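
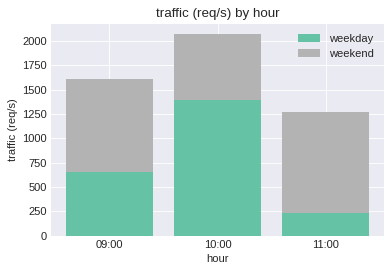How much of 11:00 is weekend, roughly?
weekend top ≈ 1200, bottom ≈ 200; segment ≈ 1000.

≈ 1000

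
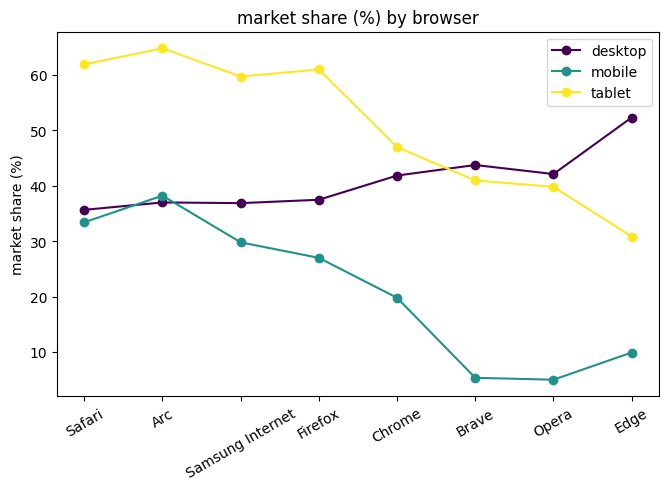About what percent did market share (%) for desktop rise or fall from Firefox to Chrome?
≈ +14.3%

Firefox ≈ 35, Chrome ≈ 40; (40 − 35) / 35 ≈ +14.3%.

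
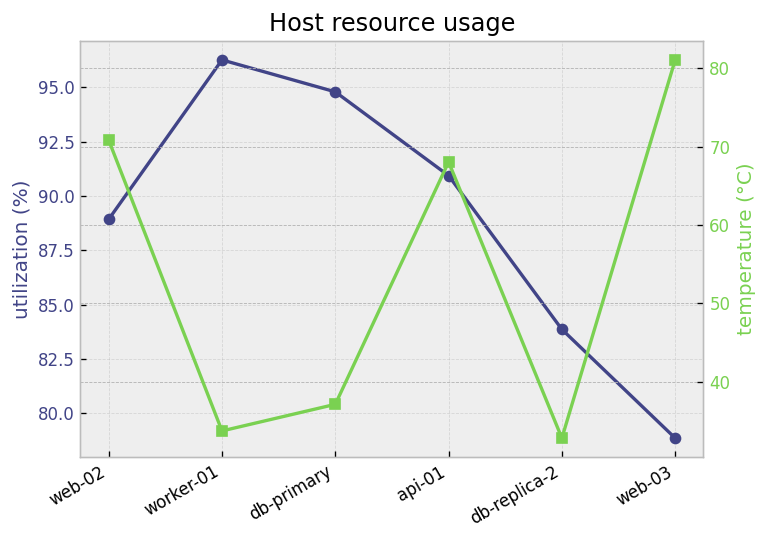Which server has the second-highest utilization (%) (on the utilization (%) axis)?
Top 3 (on the utilization (%) axis): worker-01 ≈ 96, db-primary ≈ 94, api-01 ≈ 90.

db-primary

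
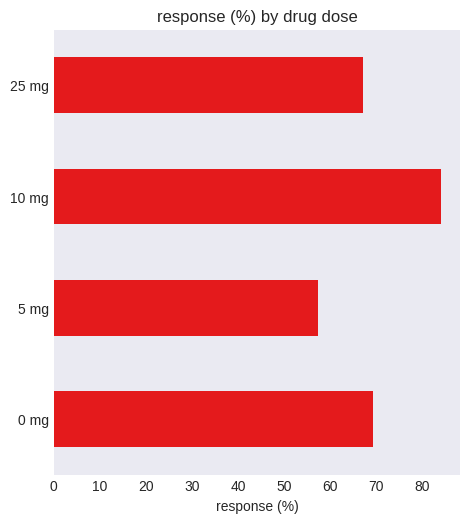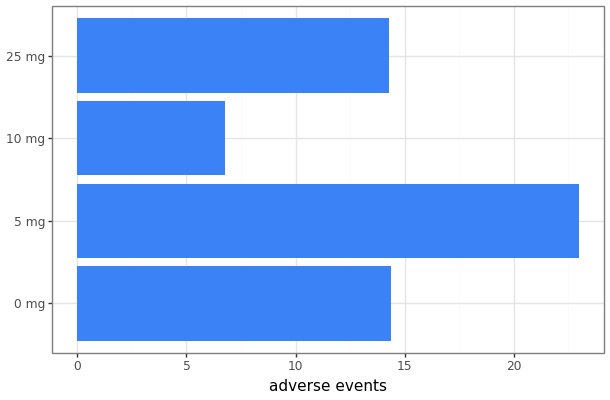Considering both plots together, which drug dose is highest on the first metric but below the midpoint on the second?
Chart 2 median adverse events ≈ 15; below-median drug doses: 10 mg, 25 mg. Among those, 10 mg has the highest response (%) (≈ 80).

10 mg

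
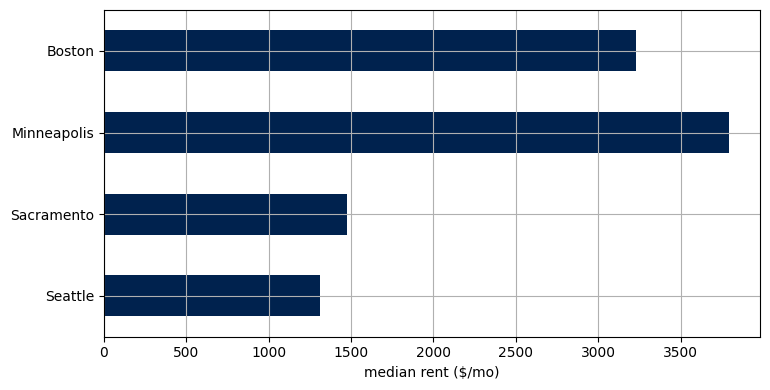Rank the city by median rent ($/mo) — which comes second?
Top 3: Minneapolis ≈ 4000, Boston ≈ 3000, Sacramento ≈ 1500.

Boston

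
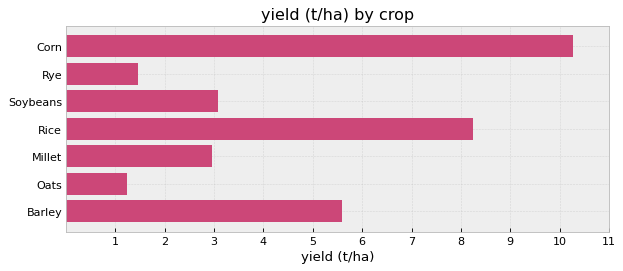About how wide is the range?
≈ 9

Max Corn ≈ 10, min Oats ≈ 1; range ≈ 9.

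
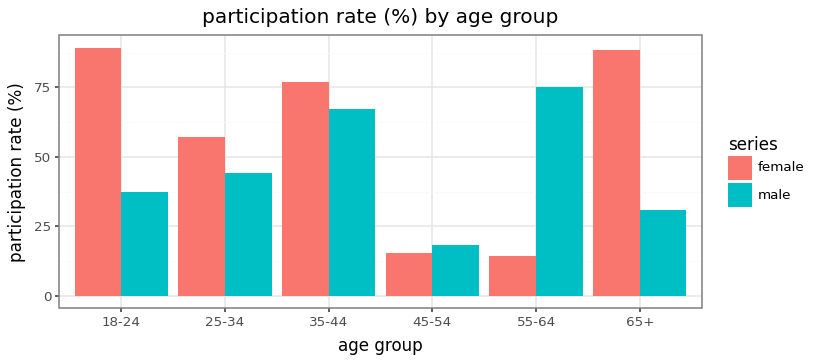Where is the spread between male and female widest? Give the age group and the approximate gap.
55-64: male ≈ 80, female ≈ 10 → gap ≈ 70. Next-largest (65+) is only ≈ 60.

55-64, ≈ 70 %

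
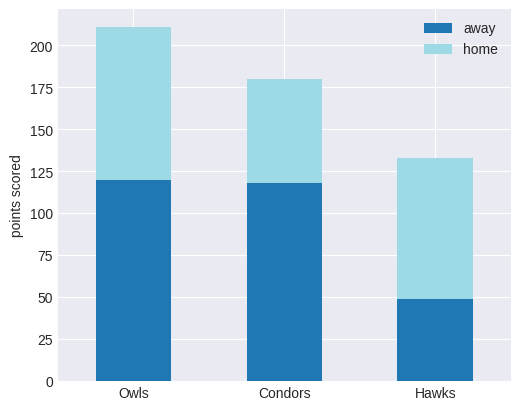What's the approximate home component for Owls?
≈ 100

home top ≈ 220, bottom ≈ 120; segment ≈ 100.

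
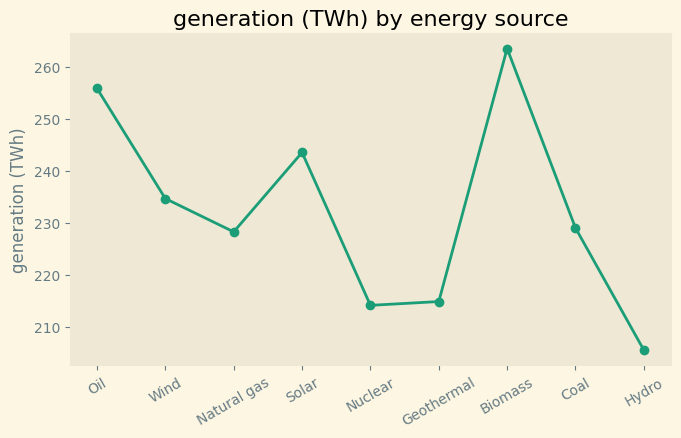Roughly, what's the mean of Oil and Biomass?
(255 + 265) / 2 ≈ 260.

≈ 260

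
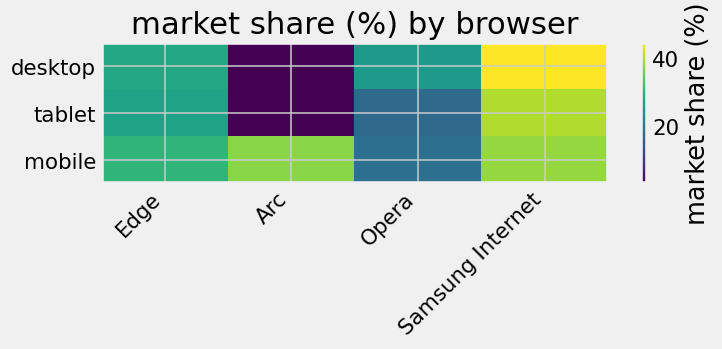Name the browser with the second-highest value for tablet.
Edge

Top 3 for tablet: Samsung Internet ≈ 40, Edge ≈ 25, Opera ≈ 20.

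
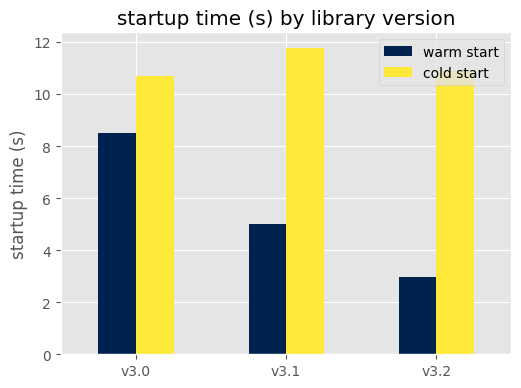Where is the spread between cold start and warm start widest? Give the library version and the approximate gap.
v3.2, ≈ 8 s

v3.2: cold start ≈ 11, warm start ≈ 3 → gap ≈ 8. Next-largest (v3.1) is only ≈ 7.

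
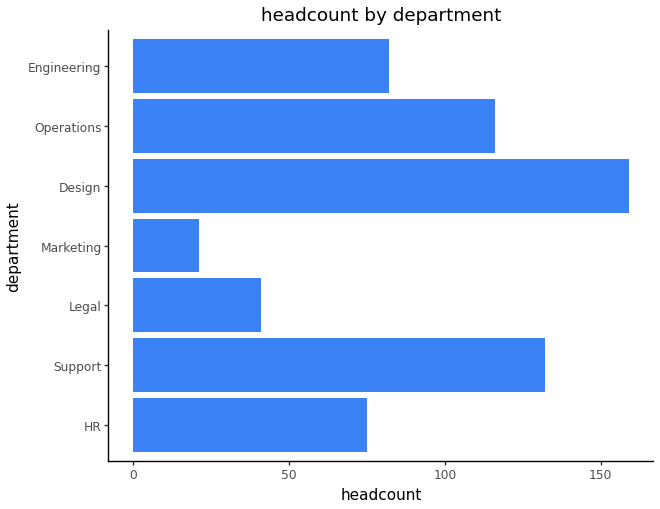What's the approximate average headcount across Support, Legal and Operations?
≈ 100

(140 + 40 + 120) / 3 ≈ 100.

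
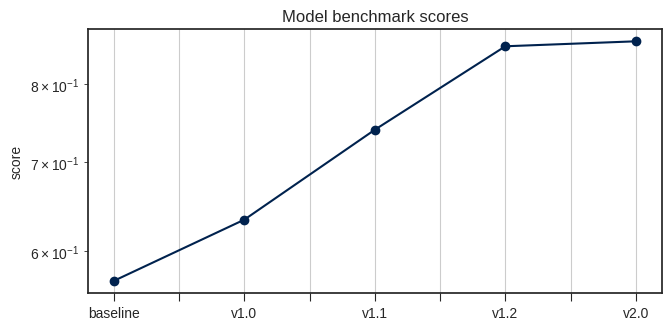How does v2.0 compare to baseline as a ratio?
v2.0 ≈ 0.85, baseline ≈ 0.55; 0.85/0.55 ≈ 1.55.

≈ 1.55×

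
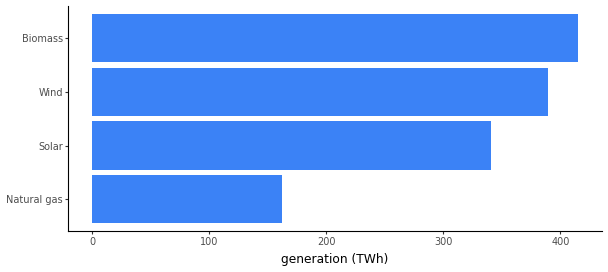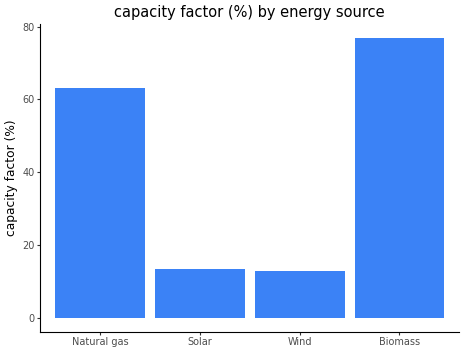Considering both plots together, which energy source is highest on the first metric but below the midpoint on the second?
Wind

Chart 2 median capacity factor (%) ≈ 40; below-median energy sources: Solar, Wind. Among those, Wind has the highest generation (TWh) (≈ 400).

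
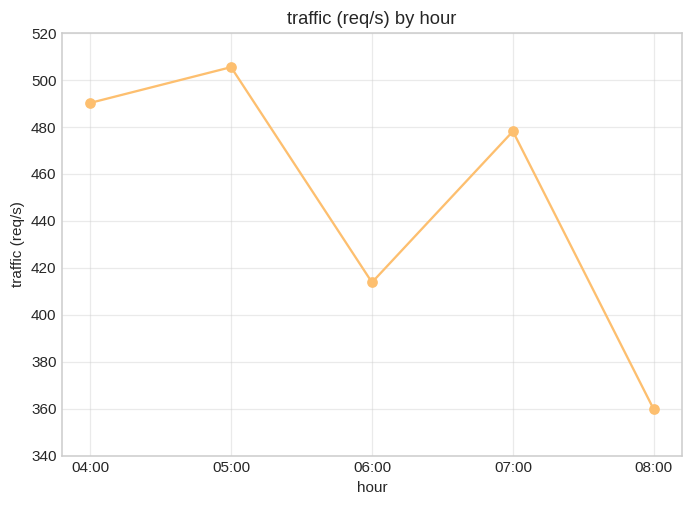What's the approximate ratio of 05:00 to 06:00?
≈ 1.19×

05:00 ≈ 500, 06:00 ≈ 420; 500/420 ≈ 1.19.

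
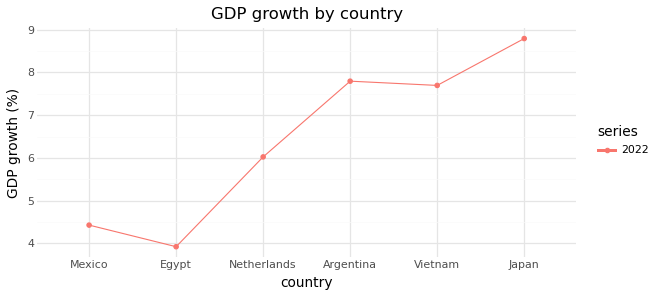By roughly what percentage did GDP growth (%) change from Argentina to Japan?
Argentina ≈ 8.0, Japan ≈ 9.0; (9.0 − 8.0) / 8.0 ≈ +12.5%.

≈ +12.5%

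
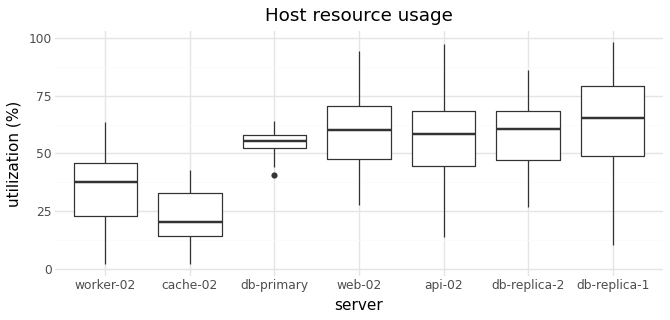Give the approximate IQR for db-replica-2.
≈ 25

Q3 ≈ 70, Q1 ≈ 45; IQR ≈ 25.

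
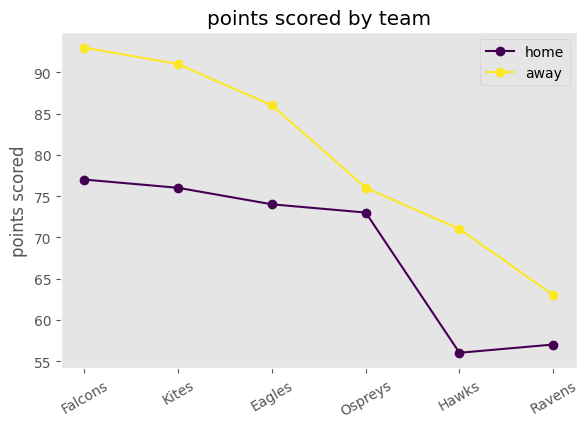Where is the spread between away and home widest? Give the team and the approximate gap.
Falcons: away ≈ 95, home ≈ 75 → gap ≈ 20. Next-largest (Hawks) is only ≈ 15.

Falcons, ≈ 20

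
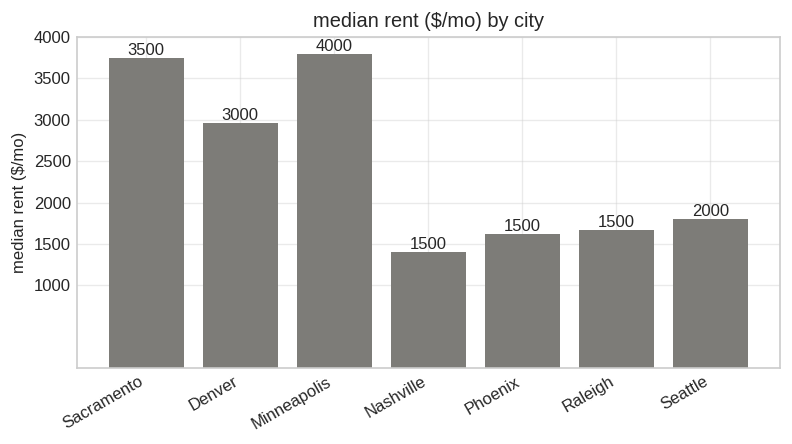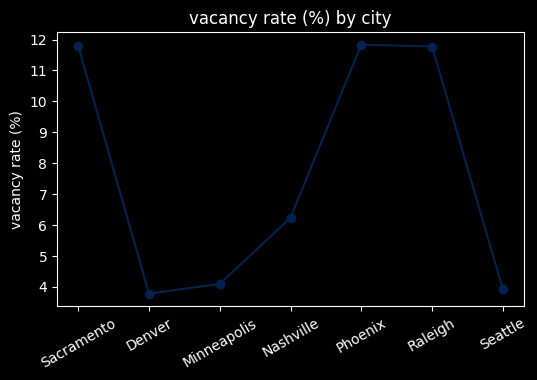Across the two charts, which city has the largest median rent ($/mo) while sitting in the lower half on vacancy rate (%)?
Minneapolis

Chart 2 median vacancy rate (%) ≈ 6; below-median cities: Denver, Minneapolis, Seattle. Among those, Minneapolis has the highest median rent ($/mo) (≈ 4000).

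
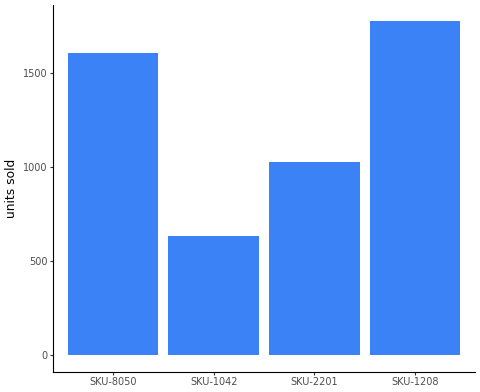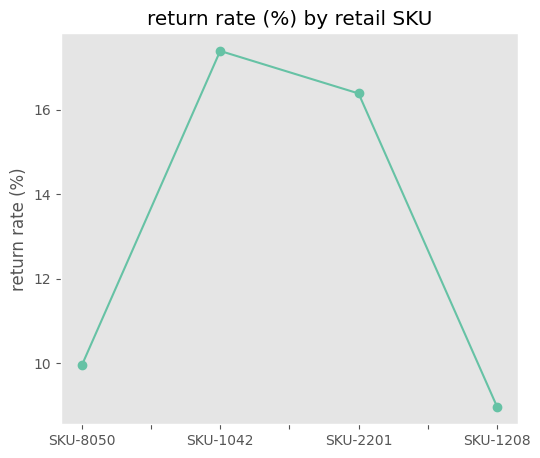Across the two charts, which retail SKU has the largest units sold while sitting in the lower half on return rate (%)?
SKU-1208

Chart 2 median return rate (%) ≈ 14; below-median retail SKUs: SKU-8050, SKU-1208. Among those, SKU-1208 has the highest units sold (≈ 1800).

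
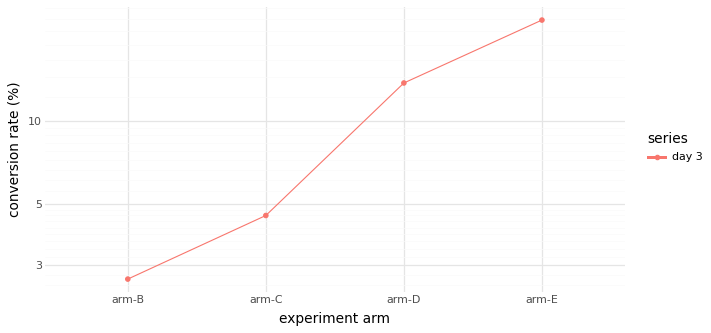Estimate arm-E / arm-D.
arm-E ≈ 24, arm-D ≈ 14; 24/14 ≈ 1.71.

≈ 1.71×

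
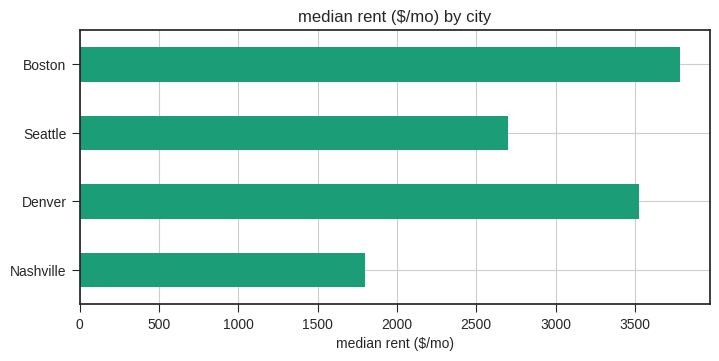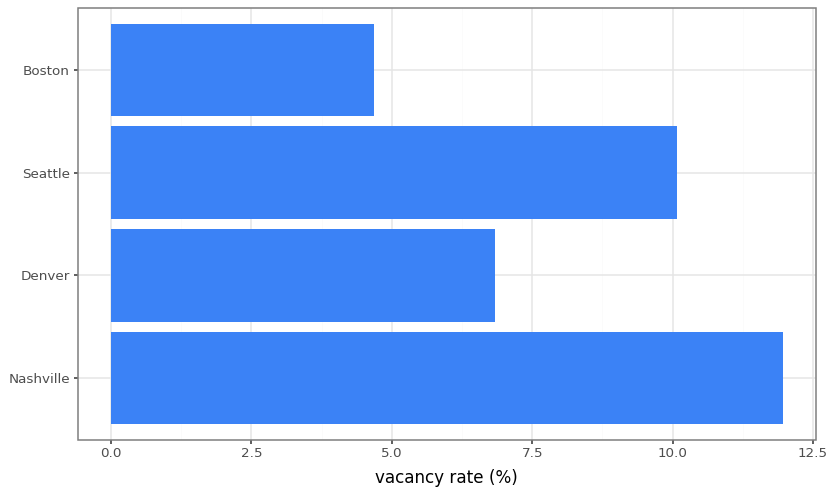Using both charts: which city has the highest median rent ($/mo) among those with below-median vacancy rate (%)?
Boston

Chart 2 median vacancy rate (%) ≈ 8; below-median cities: Denver, Boston. Among those, Boston has the highest median rent ($/mo) (≈ 4000).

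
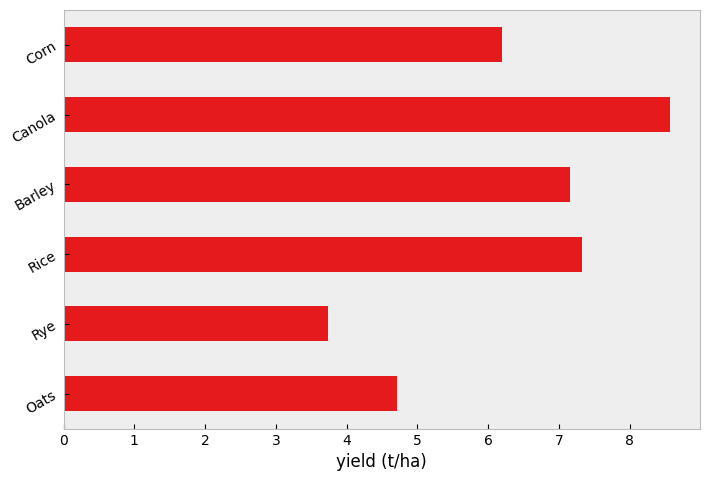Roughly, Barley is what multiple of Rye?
Barley ≈ 7, Rye ≈ 4; 7/4 ≈ 1.75.

≈ 1.75×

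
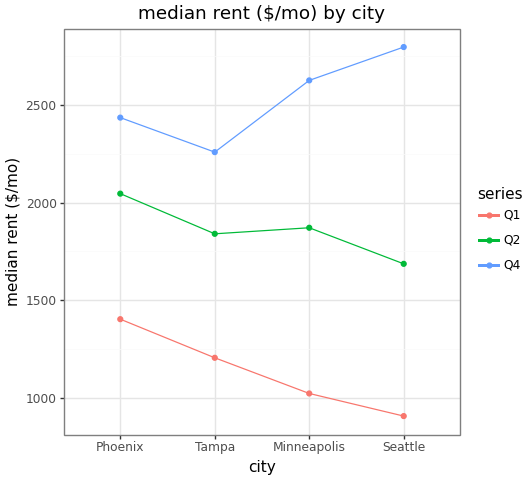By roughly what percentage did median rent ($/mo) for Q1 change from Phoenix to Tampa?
Phoenix ≈ 1400, Tampa ≈ 1200; (1200 − 1400) / 1400 ≈ -14.3%.

≈ -14.3%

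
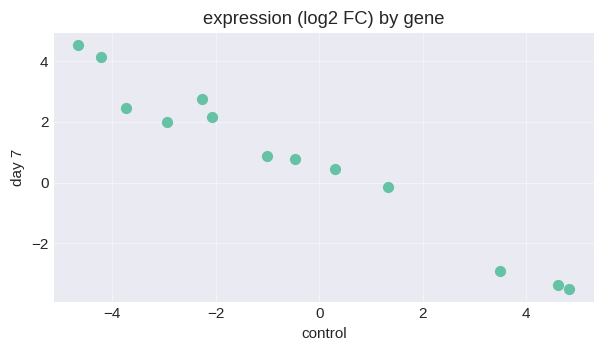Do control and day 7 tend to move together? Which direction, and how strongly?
Points are negatively correlated; strong (|r| ≈ 1.0).

negative, strong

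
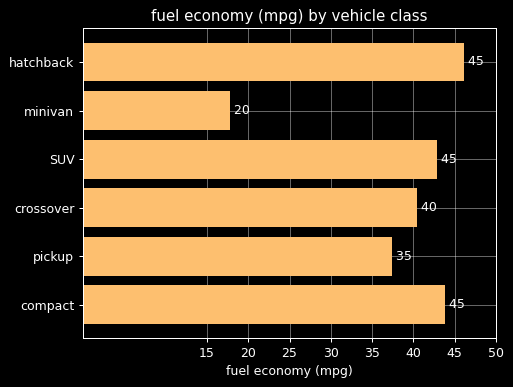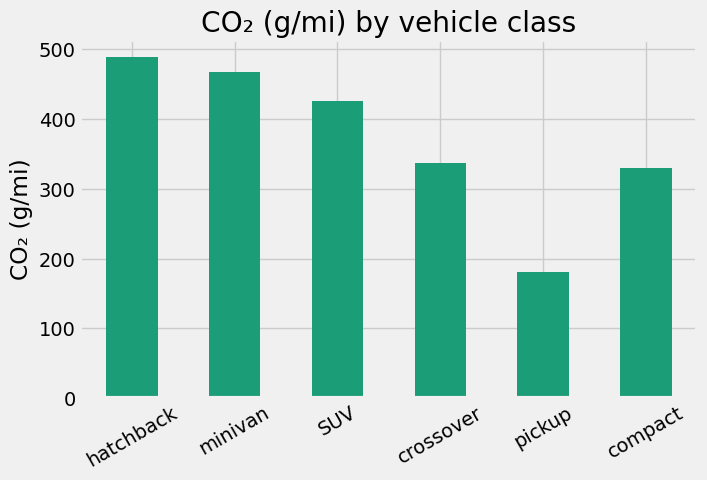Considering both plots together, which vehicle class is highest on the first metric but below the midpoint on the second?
Chart 2 median CO₂ (g/mi) ≈ 400; below-median vehicle classes: crossover, pickup, compact. Among those, compact has the highest fuel economy (mpg) (≈ 45).

compact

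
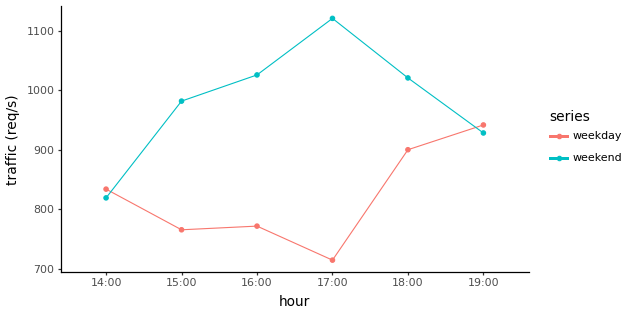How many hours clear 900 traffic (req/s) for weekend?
Above 900: 15:00, 16:00, 17:00, 18:00, 19:00.

5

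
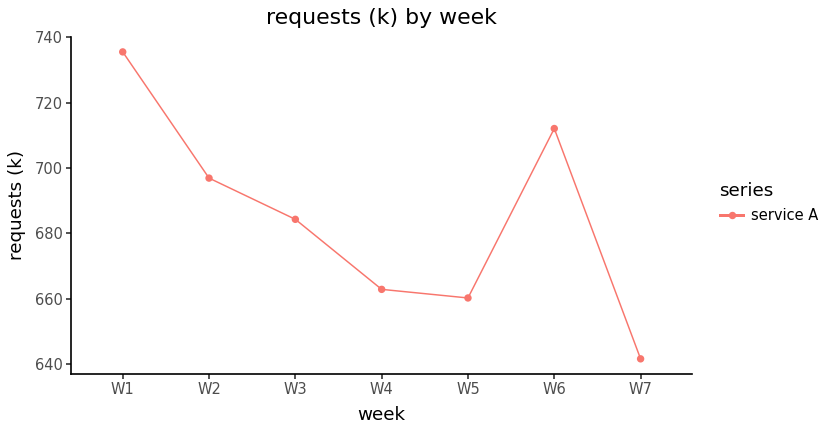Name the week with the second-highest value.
Top 3: W1 ≈ 740, W6 ≈ 710, W2 ≈ 700.

W6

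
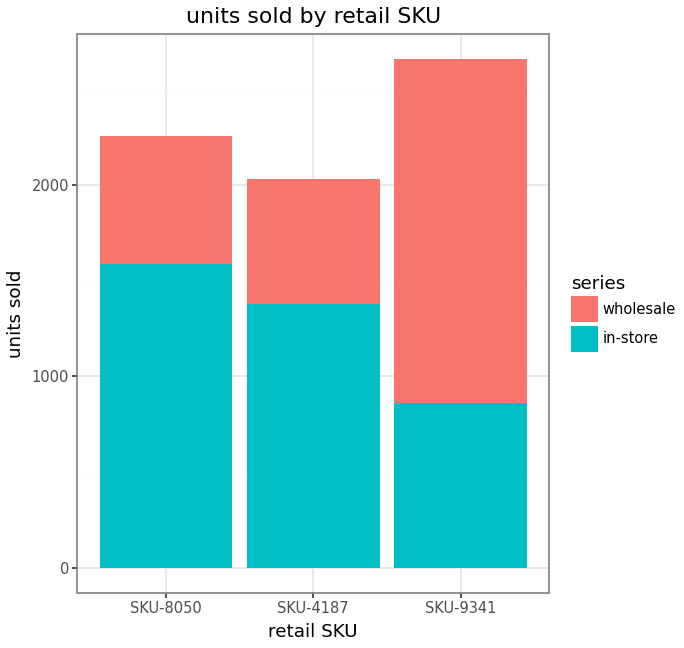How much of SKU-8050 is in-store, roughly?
in-store top ≈ 1500, bottom ≈ 0; segment ≈ 1500.

≈ 1500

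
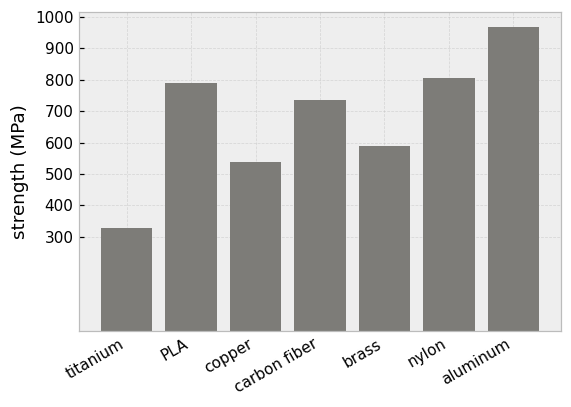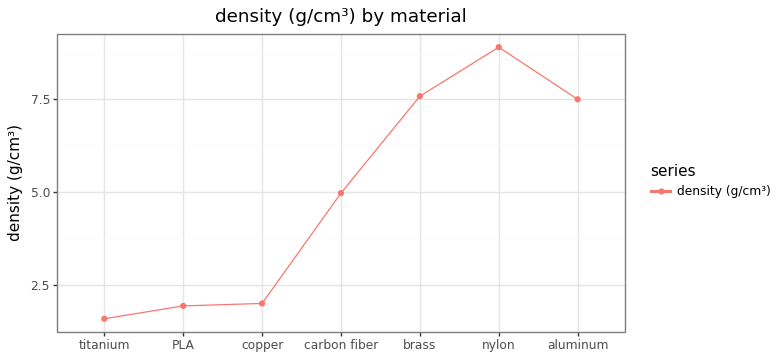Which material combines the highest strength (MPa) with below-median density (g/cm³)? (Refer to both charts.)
Chart 2 median density (g/cm³) ≈ 5; below-median materials: titanium, PLA, copper. Among those, PLA has the highest strength (MPa) (≈ 800).

PLA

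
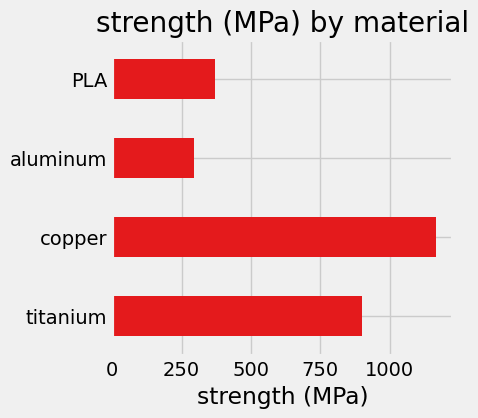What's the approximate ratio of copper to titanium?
copper ≈ 1200, titanium ≈ 900; 1200/900 ≈ 1.33.

≈ 1.33×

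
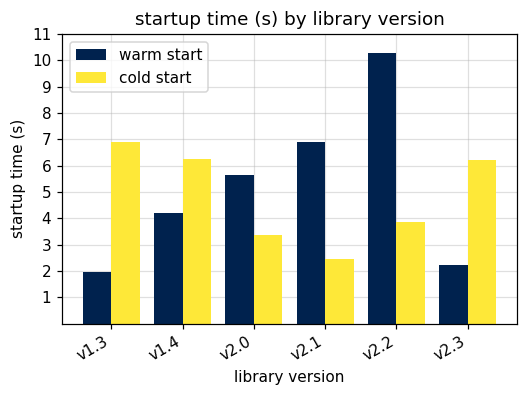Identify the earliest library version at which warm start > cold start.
v1.4: warm start ≈ 4 vs cold start ≈ 6 (not yet); v2.0: warm start ≈ 6 vs cold start ≈ 3 (first crossover).

v2.0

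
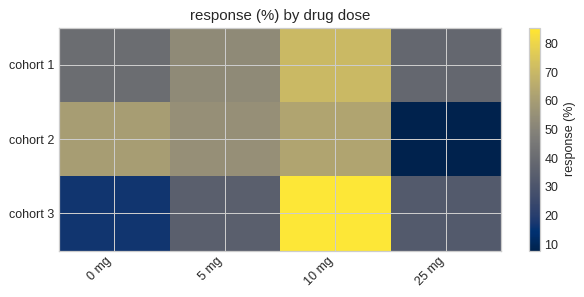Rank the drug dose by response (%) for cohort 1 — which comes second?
Top 3 for cohort 1: 10 mg ≈ 70, 5 mg ≈ 50, 0 mg ≈ 40.

5 mg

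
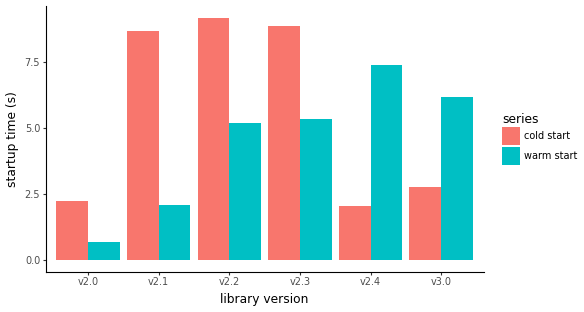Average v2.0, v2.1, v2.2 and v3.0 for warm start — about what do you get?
(1 + 2 + 5 + 6) / 4 ≈ 4.

≈ 4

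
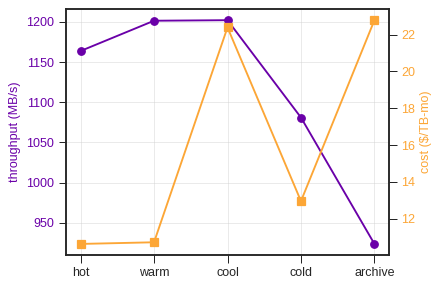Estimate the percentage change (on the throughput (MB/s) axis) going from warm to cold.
warm ≈ 1200, cold ≈ 1075; (1075 − 1200) / 1200 ≈ -10.4%.

≈ -10.4%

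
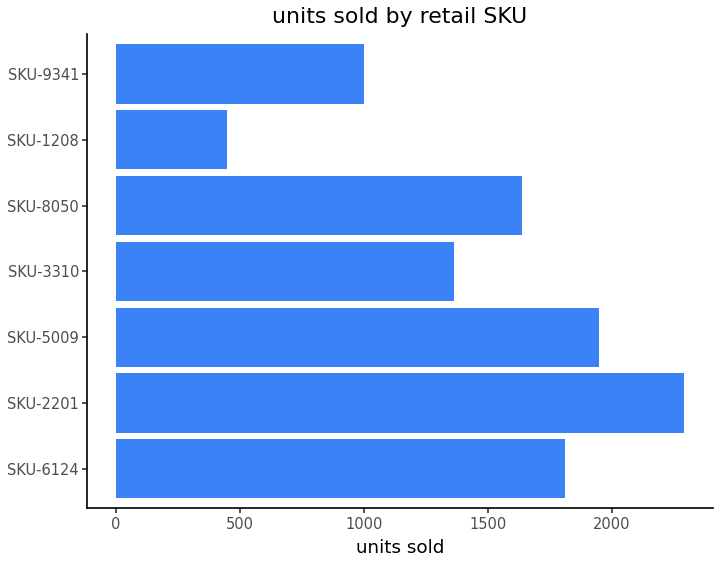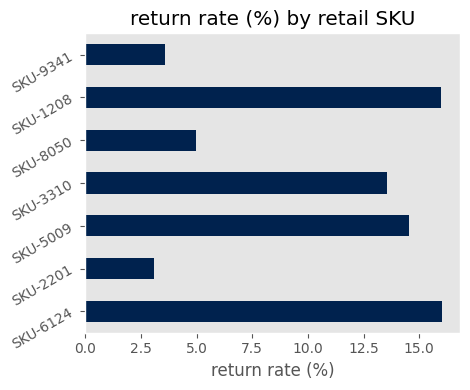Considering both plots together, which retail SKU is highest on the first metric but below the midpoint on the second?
SKU-2201

Chart 2 median return rate (%) ≈ 14; below-median retail SKUs: SKU-2201, SKU-8050, SKU-9341. Among those, SKU-2201 has the highest units sold (≈ 2500).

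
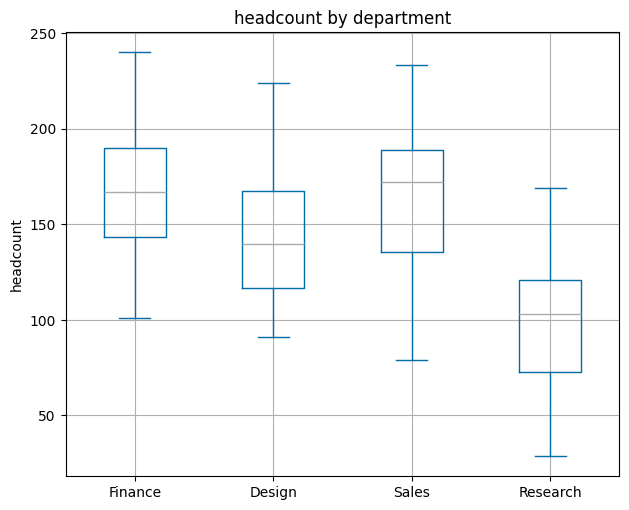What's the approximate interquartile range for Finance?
Q3 ≈ 190, Q1 ≈ 145; IQR ≈ 45.

≈ 45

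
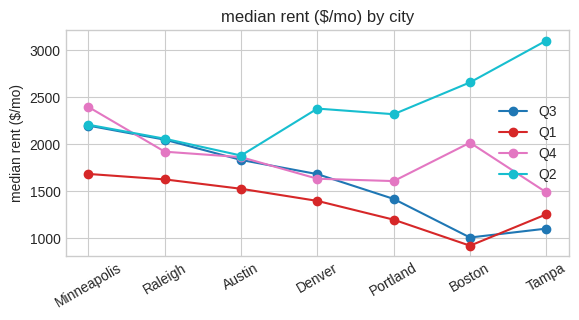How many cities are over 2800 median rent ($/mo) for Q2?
Above 2800: Tampa.

1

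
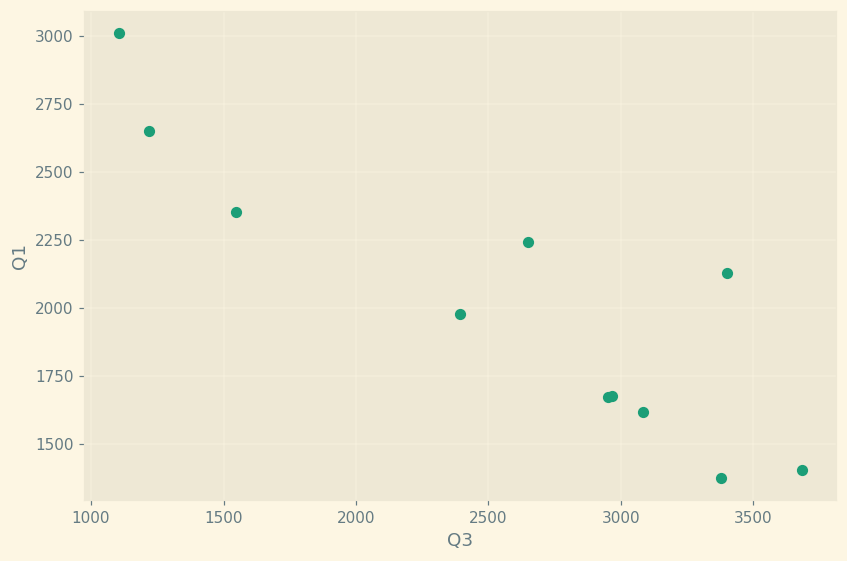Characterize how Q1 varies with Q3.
negative, strong

Points are negatively correlated; strong (|r| ≈ 0.9).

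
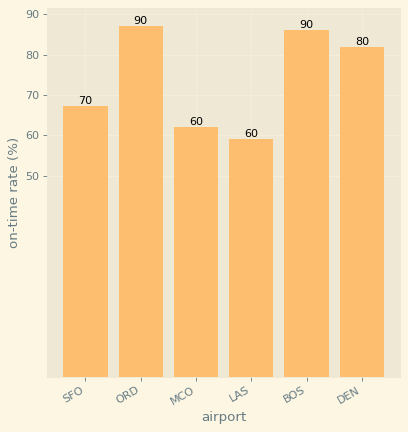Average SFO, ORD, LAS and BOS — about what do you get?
(70 + 90 + 60 + 90) / 4 ≈ 78.

≈ 78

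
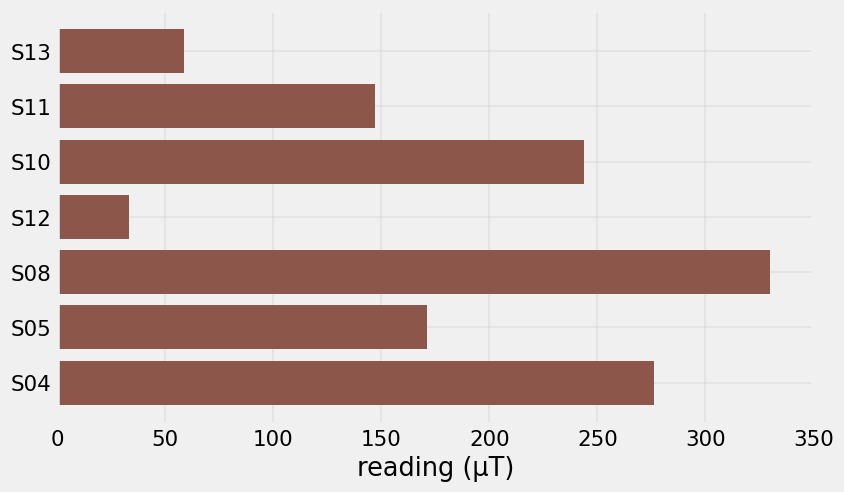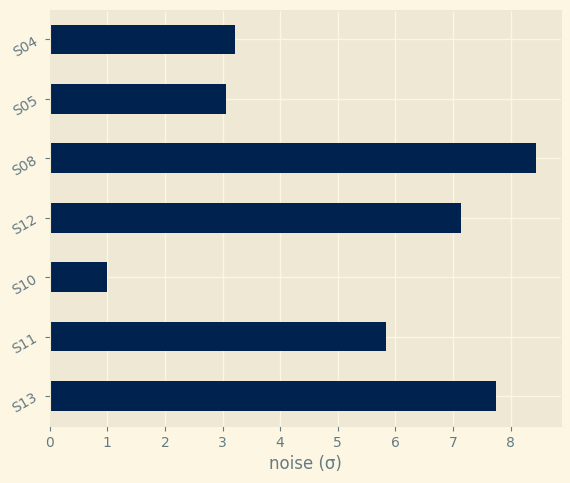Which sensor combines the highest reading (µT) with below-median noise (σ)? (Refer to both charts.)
Chart 2 median noise (σ) ≈ 6; below-median sensors: S10, S05, S04. Among those, S04 has the highest reading (µT) (≈ 300).

S04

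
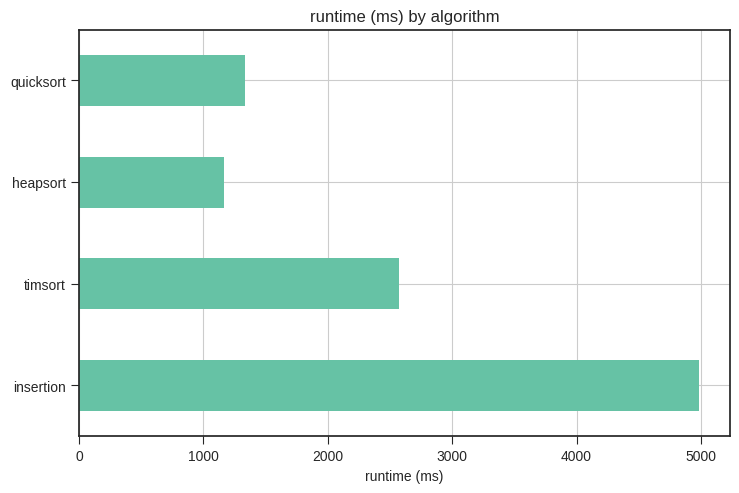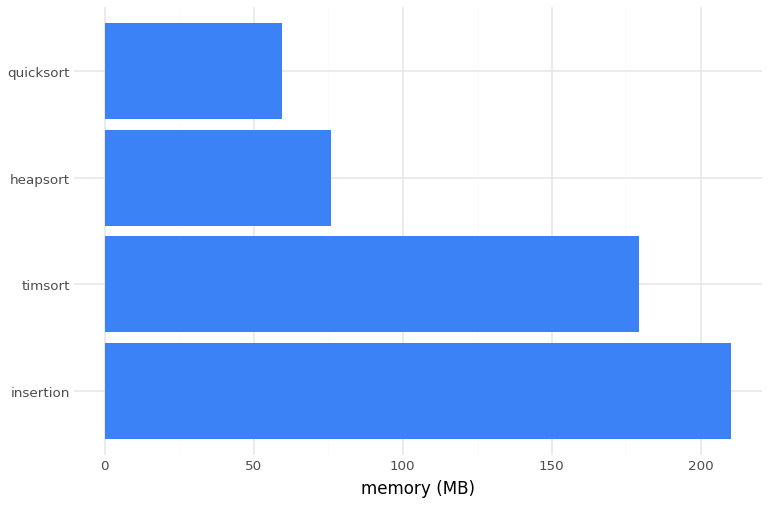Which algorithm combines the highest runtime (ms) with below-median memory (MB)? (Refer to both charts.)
Chart 2 median memory (MB) ≈ 120; below-median algorithms: heapsort, quicksort. Among those, quicksort has the highest runtime (ms) (≈ 1500).

quicksort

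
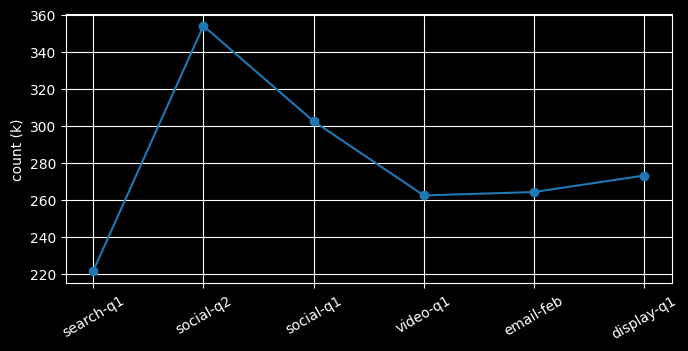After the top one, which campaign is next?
Top 3: social-q2 ≈ 360, social-q1 ≈ 300, display-q1 ≈ 280.

social-q1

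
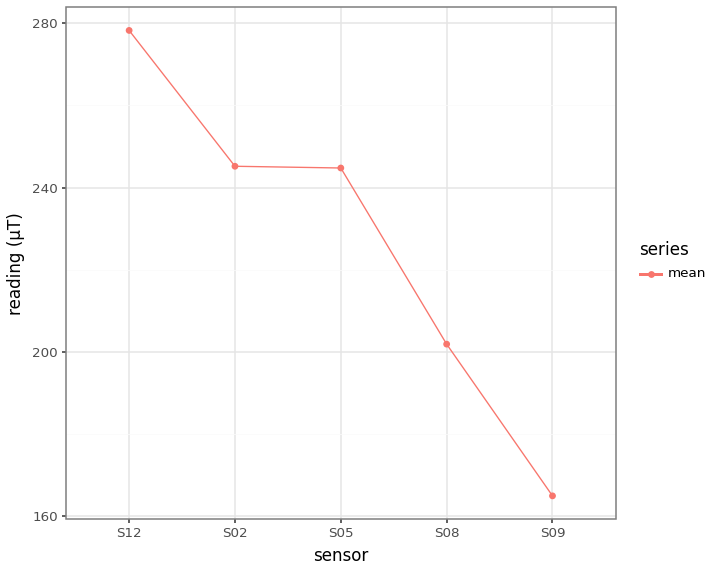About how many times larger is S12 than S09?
S12 ≈ 280, S09 ≈ 160; 280/160 ≈ 1.75.

≈ 1.75×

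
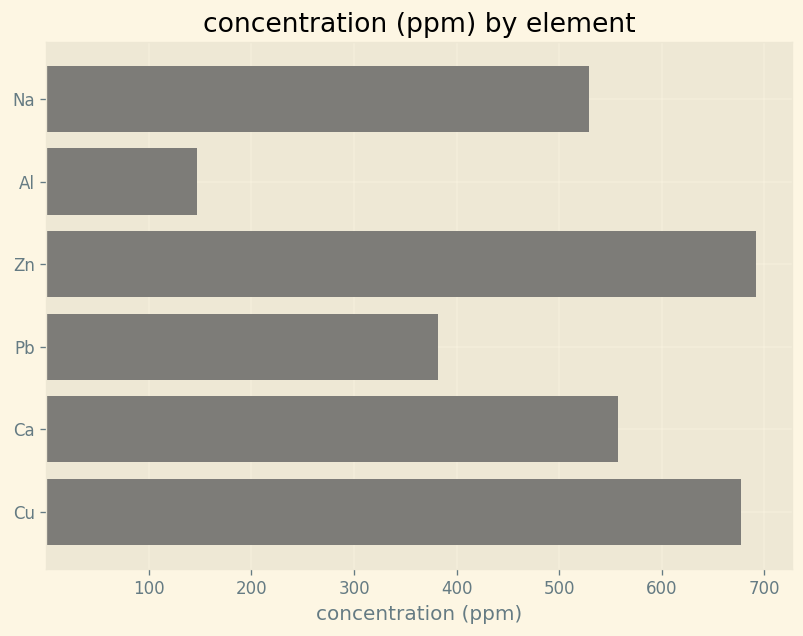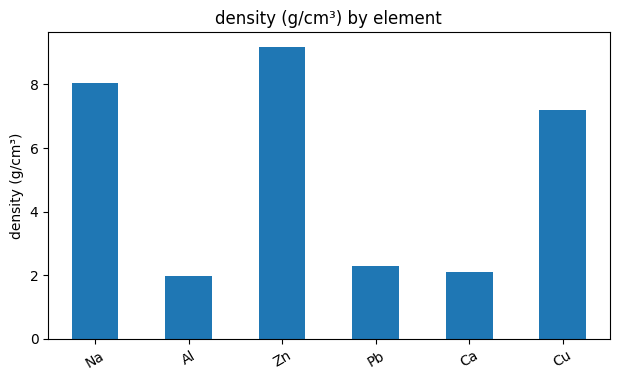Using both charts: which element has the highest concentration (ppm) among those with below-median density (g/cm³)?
Ca

Chart 2 median density (g/cm³) ≈ 5; below-median elements: Al, Pb, Ca. Among those, Ca has the highest concentration (ppm) (≈ 600).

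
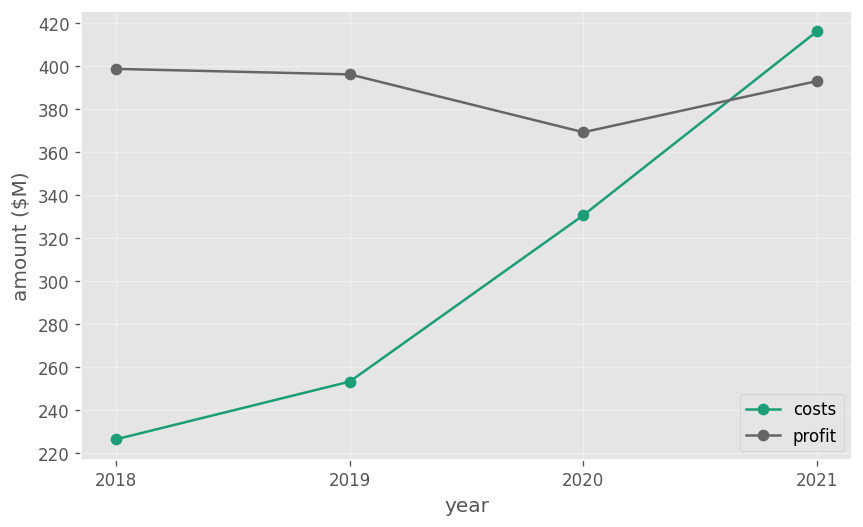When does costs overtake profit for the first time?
2020: costs ≈ 340 vs profit ≈ 360 (not yet); 2021: costs ≈ 420 vs profit ≈ 400 (first crossover).

2021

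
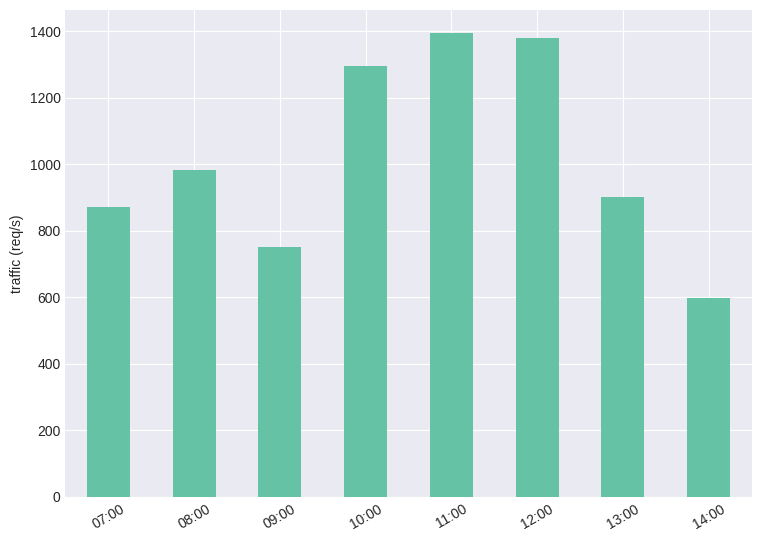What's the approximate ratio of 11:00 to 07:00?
≈ 1.75×

11:00 ≈ 1400, 07:00 ≈ 800; 1400/800 ≈ 1.75.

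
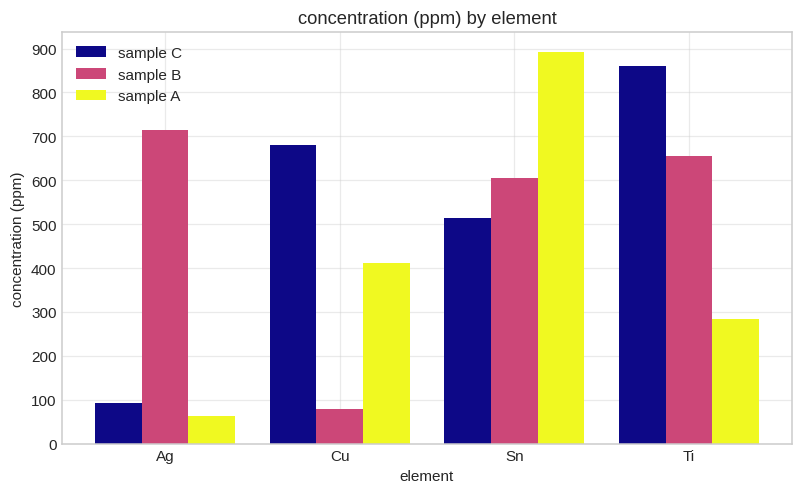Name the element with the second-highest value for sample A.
Cu

Top 3 for sample A: Sn ≈ 900, Cu ≈ 400, Ti ≈ 300.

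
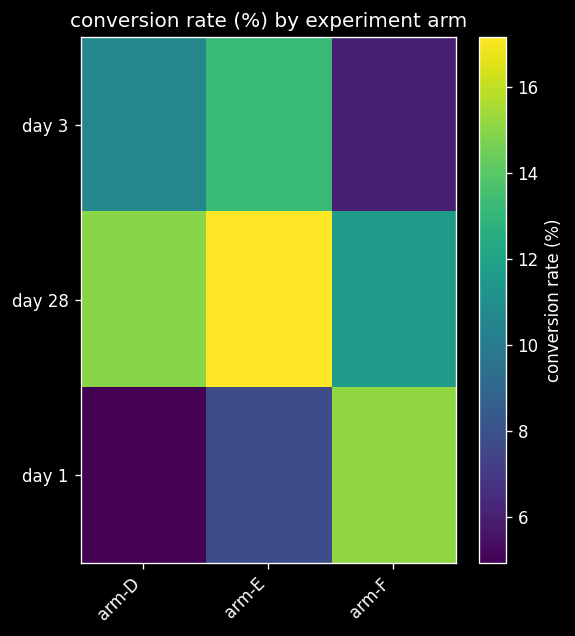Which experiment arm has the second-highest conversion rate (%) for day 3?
Top 3 for day 3: arm-E ≈ 14, arm-D ≈ 10, arm-F ≈ 6.

arm-D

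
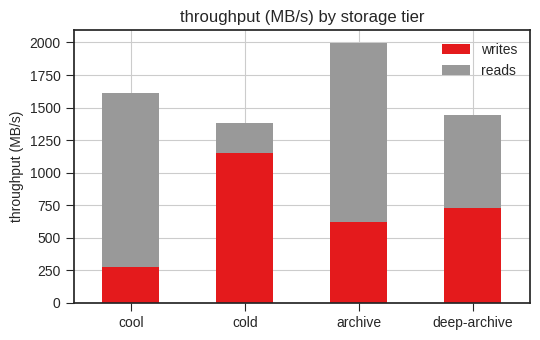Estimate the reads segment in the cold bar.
≈ 200

reads top ≈ 1400, bottom ≈ 1200; segment ≈ 200.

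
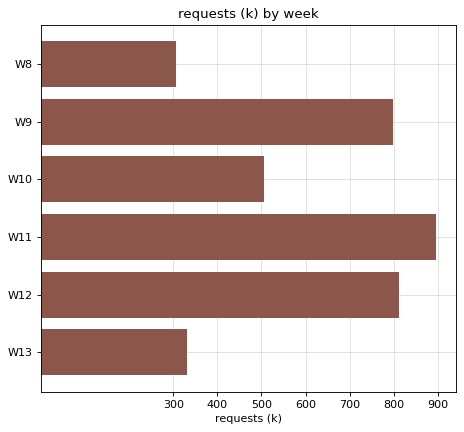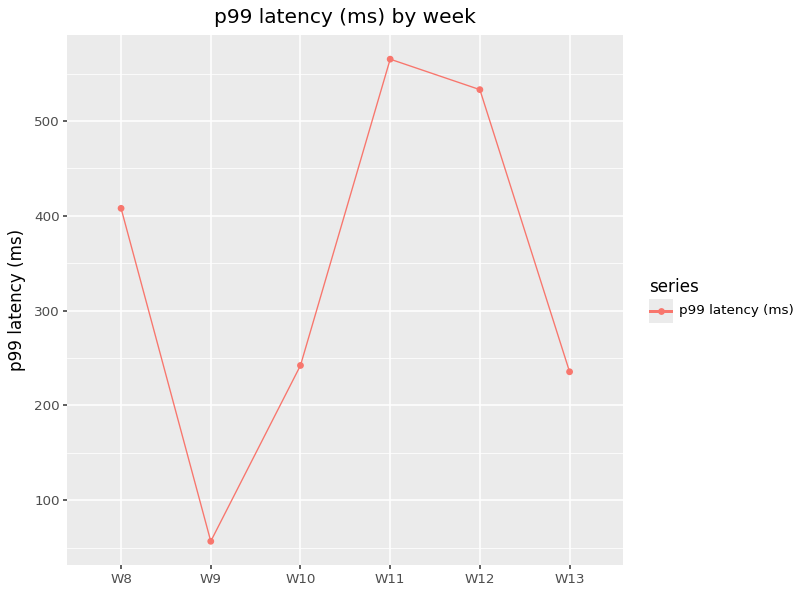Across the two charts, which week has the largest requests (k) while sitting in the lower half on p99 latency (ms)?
Chart 2 median p99 latency (ms) ≈ 300; below-median weeks: W9, W10, W13. Among those, W9 has the highest requests (k) (≈ 800).

W9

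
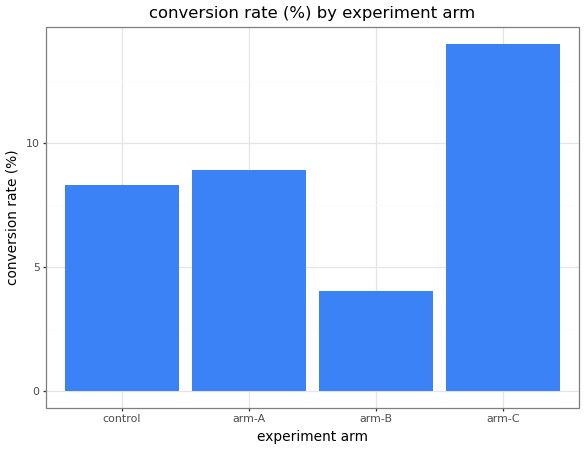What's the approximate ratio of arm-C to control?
≈ 1.75×

arm-C ≈ 14, control ≈ 8; 14/8 ≈ 1.75.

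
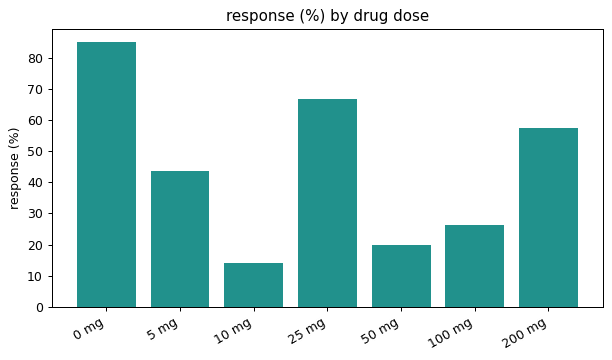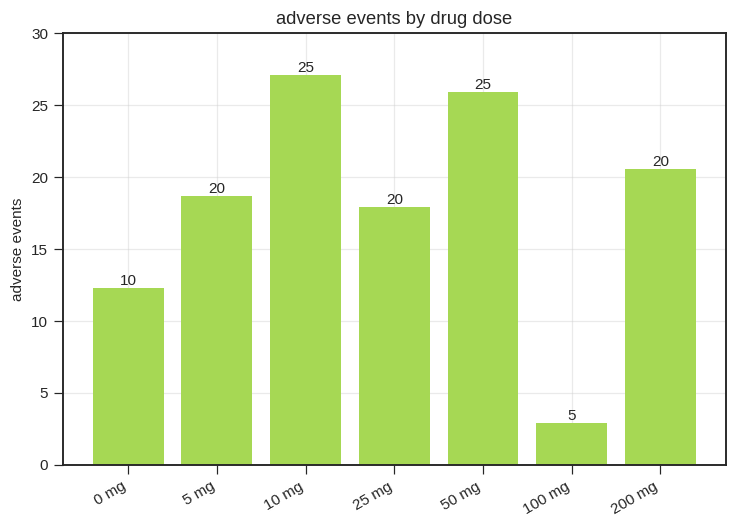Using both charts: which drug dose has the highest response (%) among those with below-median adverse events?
Chart 2 median adverse events ≈ 20; below-median drug doses: 0 mg, 25 mg, 100 mg. Among those, 0 mg has the highest response (%) (≈ 90).

0 mg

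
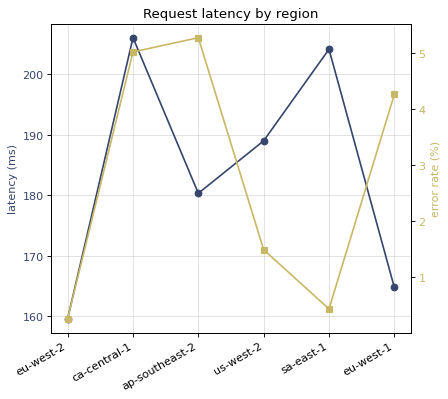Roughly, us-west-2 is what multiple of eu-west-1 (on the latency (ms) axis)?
us-west-2 ≈ 190, eu-west-1 ≈ 165; 190/165 ≈ 1.15.

≈ 1.15×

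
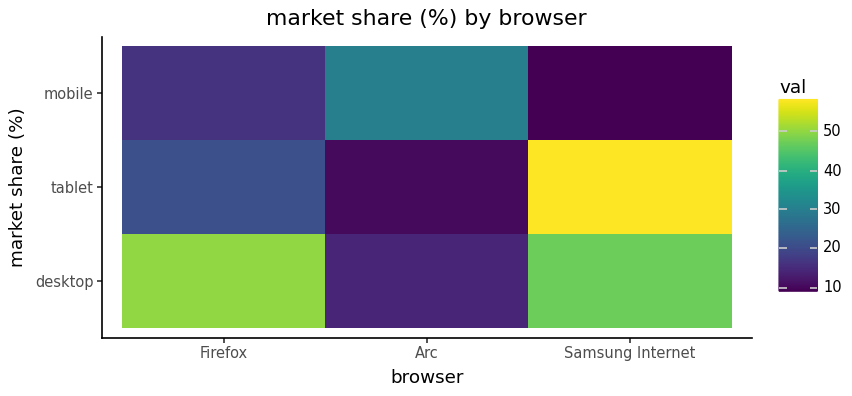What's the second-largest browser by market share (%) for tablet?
Firefox

Top 3 for tablet: Samsung Internet ≈ 60, Firefox ≈ 20, Arc ≈ 10.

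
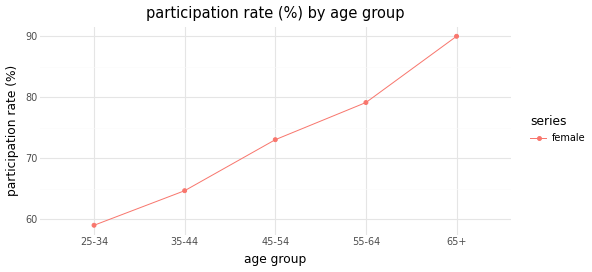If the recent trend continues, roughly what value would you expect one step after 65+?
Last three: 75, 80, 90 → slope ≈ 7.5/step → next ≈ 97.5.

≈ 97.5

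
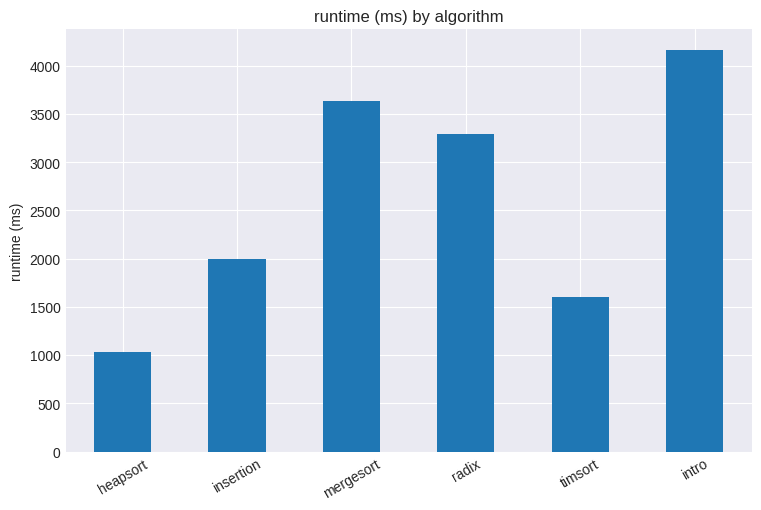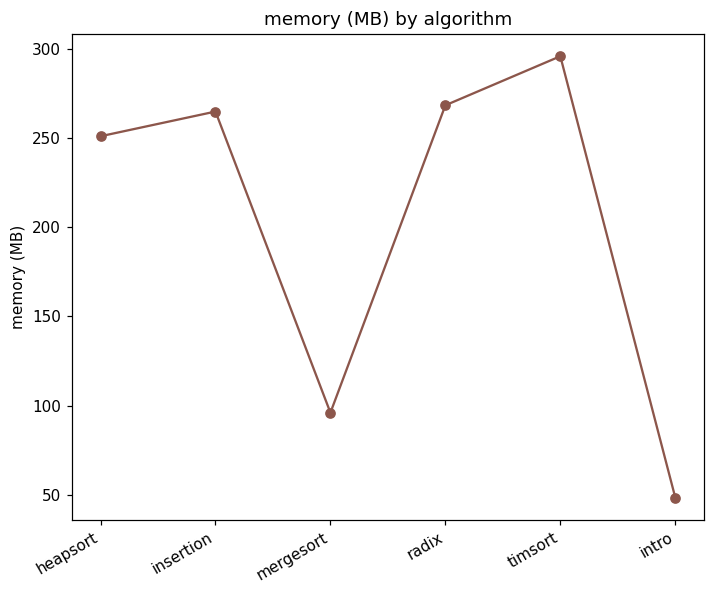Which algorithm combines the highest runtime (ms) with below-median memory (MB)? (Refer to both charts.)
Chart 2 median memory (MB) ≈ 250; below-median algorithms: heapsort, mergesort, intro. Among those, intro has the highest runtime (ms) (≈ 4000).

intro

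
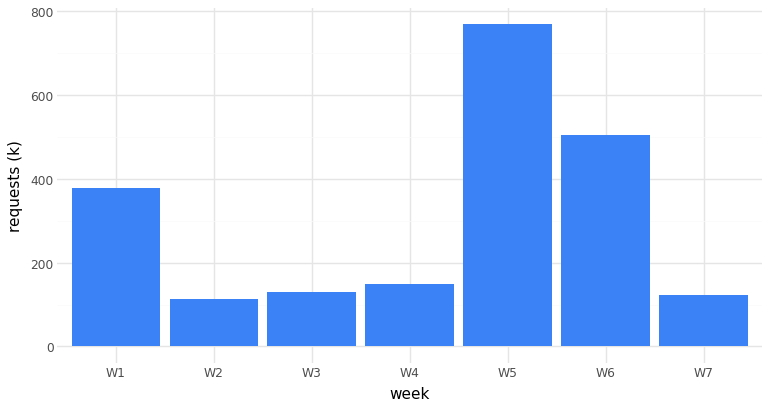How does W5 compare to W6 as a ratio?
W5 ≈ 800, W6 ≈ 500; 800/500 ≈ 1.6.

≈ 1.6×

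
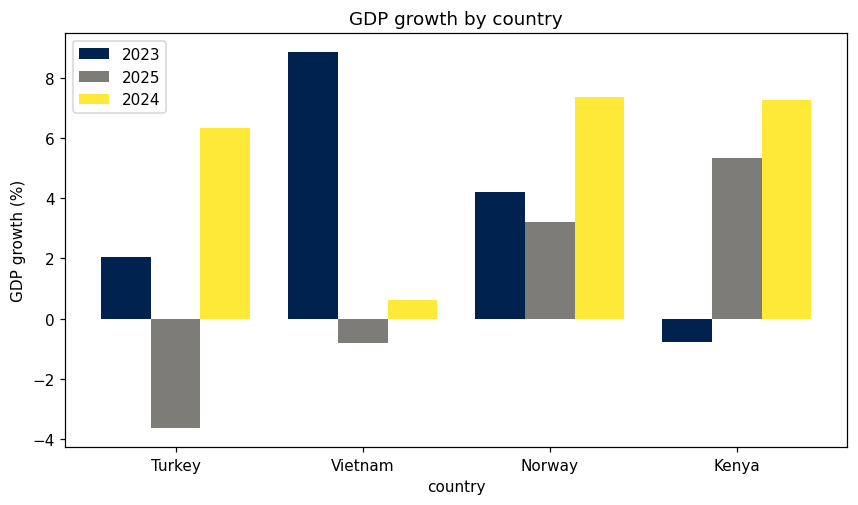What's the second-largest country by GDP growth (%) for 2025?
Top 3 for 2025: Kenya ≈ 6, Norway ≈ 4, Vietnam ≈ 0.

Norway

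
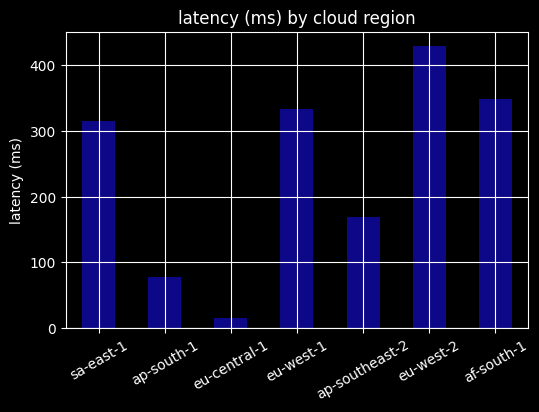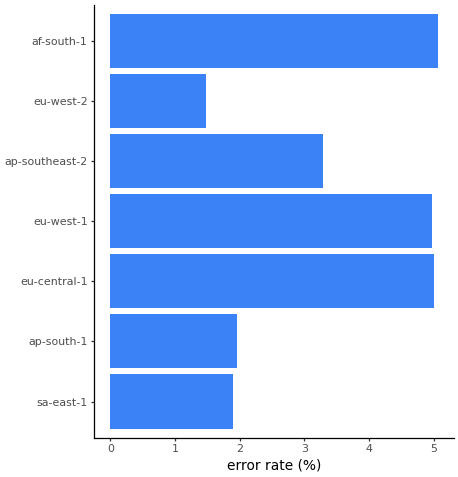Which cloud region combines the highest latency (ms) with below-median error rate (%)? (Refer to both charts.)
Chart 2 median error rate (%) ≈ 3.5; below-median cloud regions: sa-east-1, ap-south-1, eu-west-2. Among those, eu-west-2 has the highest latency (ms) (≈ 450).

eu-west-2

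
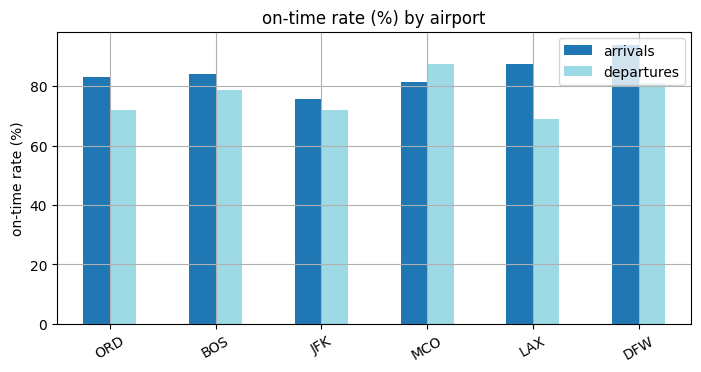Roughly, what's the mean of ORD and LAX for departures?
≈ 70

(70 + 70) / 2 ≈ 70.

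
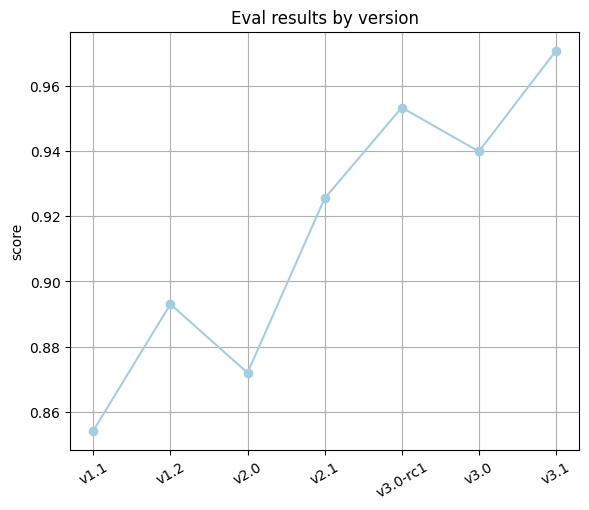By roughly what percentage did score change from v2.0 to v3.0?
v2.0 ≈ 0.87, v3.0 ≈ 0.94; (0.94 − 0.87) / 0.87 ≈ +8%.

≈ +8%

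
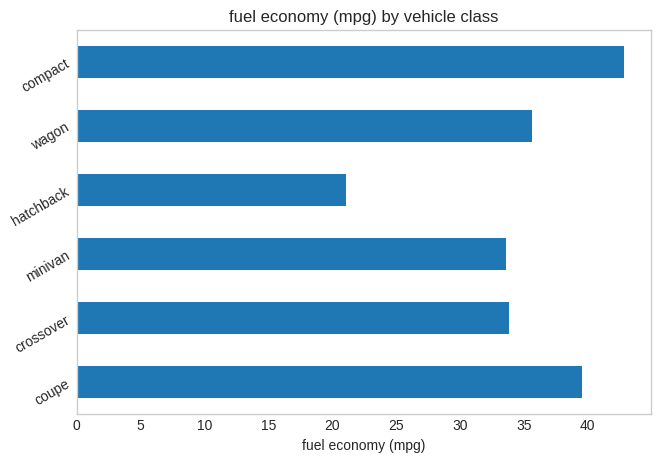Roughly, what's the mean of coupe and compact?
≈ 42

(40 + 45) / 2 ≈ 42.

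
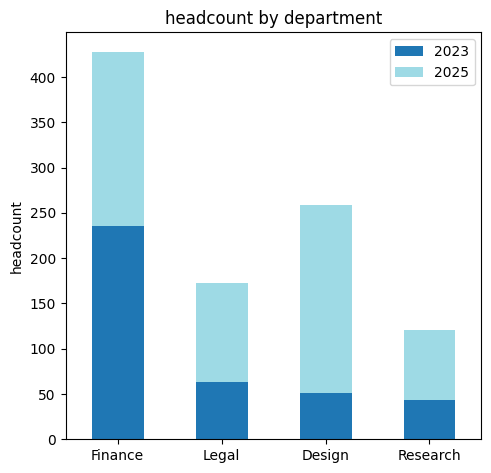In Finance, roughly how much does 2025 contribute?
2025 top ≈ 450, bottom ≈ 250; segment ≈ 200.

≈ 200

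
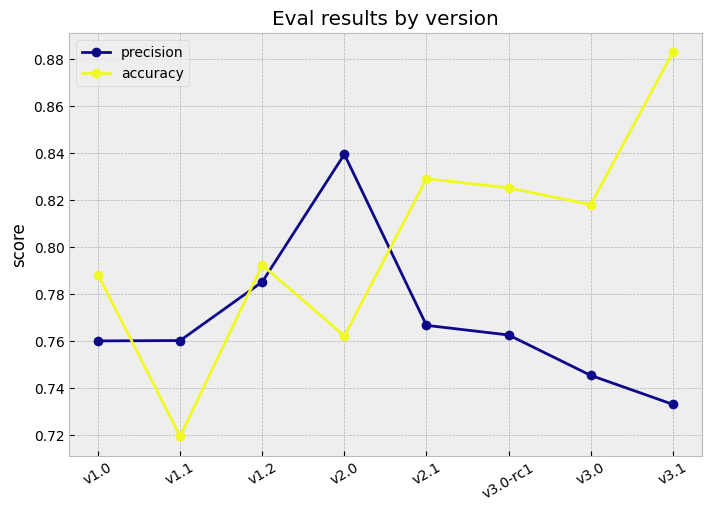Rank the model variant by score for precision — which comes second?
Top 3 for precision: v2.0 ≈ 0.84, v1.2 ≈ 0.78, v2.1 ≈ 0.76.

v1.2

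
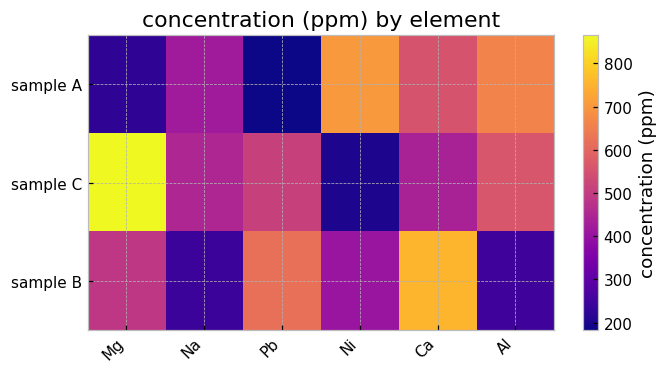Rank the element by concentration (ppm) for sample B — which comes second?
Top 3 for sample B: Ca ≈ 800, Pb ≈ 600, Mg ≈ 500.

Pb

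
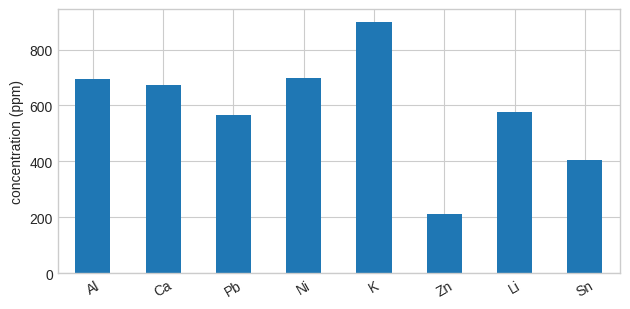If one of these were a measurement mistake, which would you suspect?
Zn ≈ 200; the rest sit between ≈ 400 and ≈ 900.

Zn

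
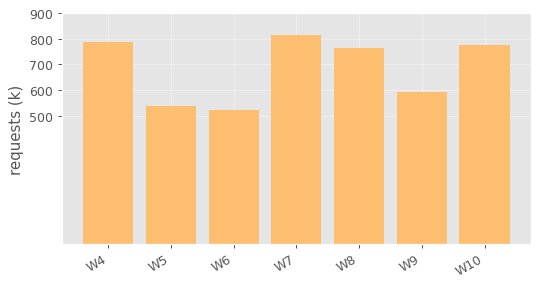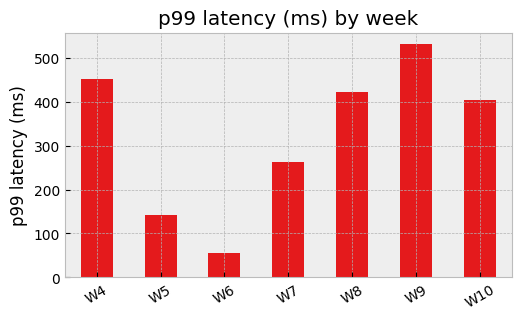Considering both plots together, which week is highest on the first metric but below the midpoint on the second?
Chart 2 median p99 latency (ms) ≈ 400; below-median weeks: W5, W6, W7. Among those, W7 has the highest requests (k) (≈ 800).

W7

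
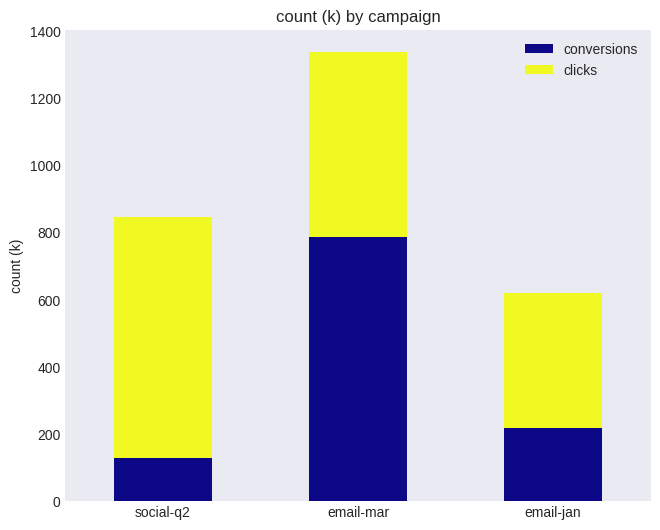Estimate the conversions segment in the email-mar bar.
≈ 800

conversions top ≈ 800, bottom ≈ 0; segment ≈ 800.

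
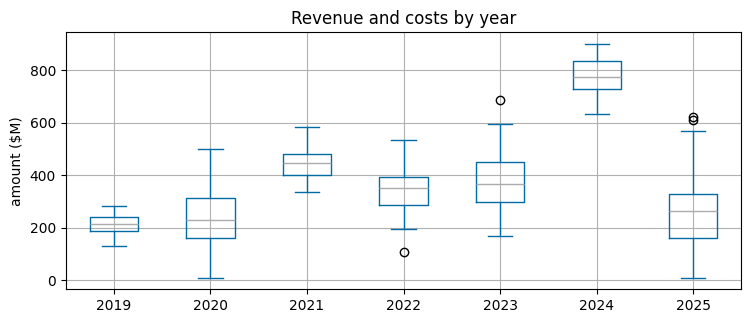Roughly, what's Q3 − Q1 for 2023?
≈ 150

Q3 ≈ 450, Q1 ≈ 300; IQR ≈ 150.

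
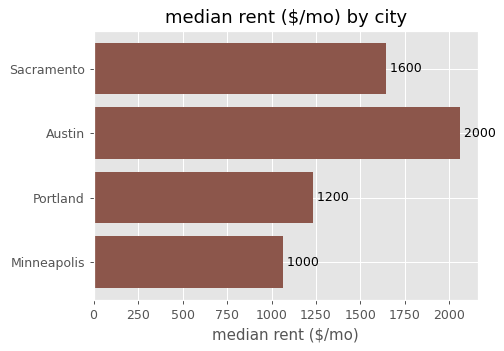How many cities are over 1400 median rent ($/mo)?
Above 1400: Sacramento, Austin.

2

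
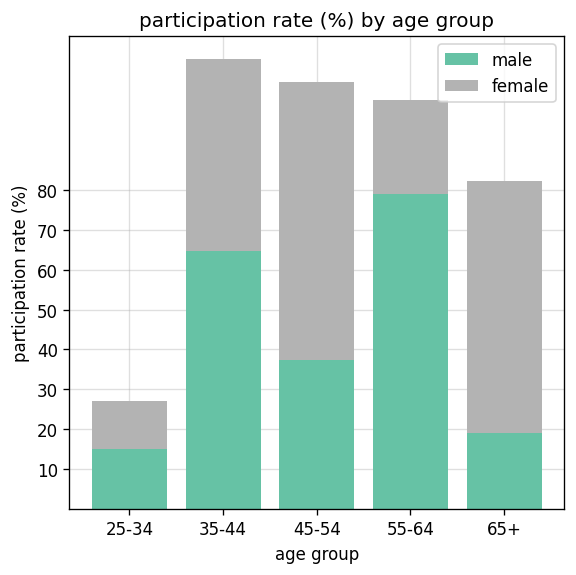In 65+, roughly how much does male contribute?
≈ 20

male top ≈ 20, bottom ≈ 0; segment ≈ 20.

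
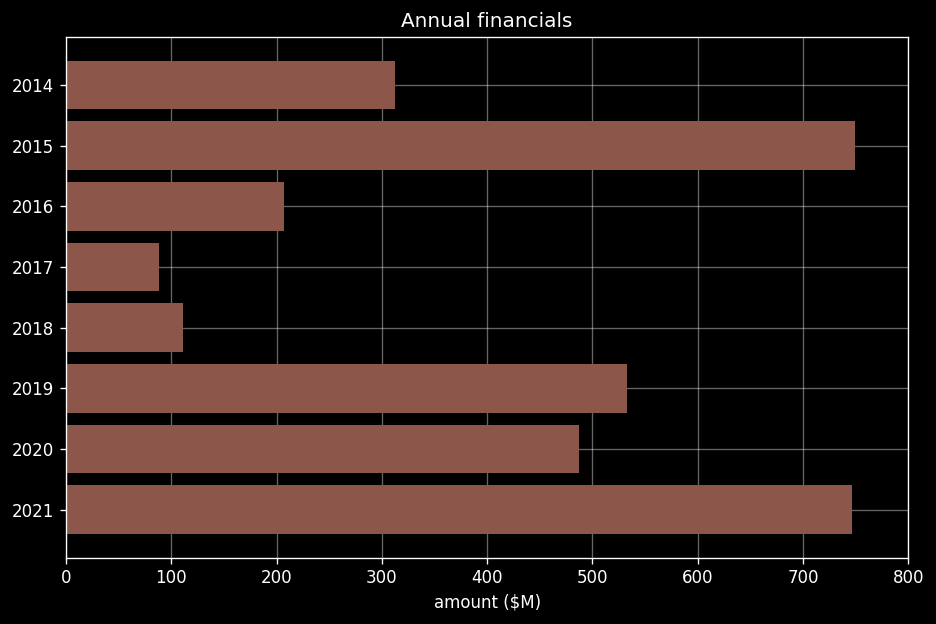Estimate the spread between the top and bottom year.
Max 2015 ≈ 700, min 2017 ≈ 100; range ≈ 600.

≈ 600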